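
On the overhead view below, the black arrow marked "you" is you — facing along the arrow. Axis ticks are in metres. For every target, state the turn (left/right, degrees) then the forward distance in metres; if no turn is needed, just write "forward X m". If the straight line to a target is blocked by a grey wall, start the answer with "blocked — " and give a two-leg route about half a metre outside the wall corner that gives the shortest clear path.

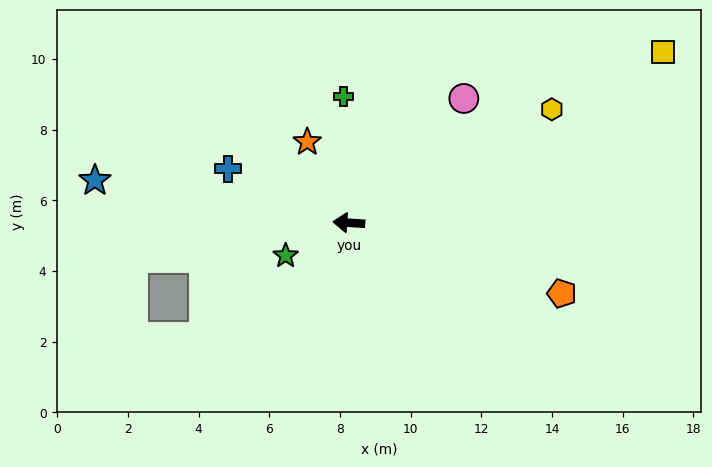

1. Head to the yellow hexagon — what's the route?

turn right 147°, forward 6.6 m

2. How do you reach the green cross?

turn right 84°, forward 3.6 m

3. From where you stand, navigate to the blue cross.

turn right 20°, forward 3.7 m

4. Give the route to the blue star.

turn right 6°, forward 7.3 m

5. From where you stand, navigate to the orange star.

turn right 59°, forward 2.6 m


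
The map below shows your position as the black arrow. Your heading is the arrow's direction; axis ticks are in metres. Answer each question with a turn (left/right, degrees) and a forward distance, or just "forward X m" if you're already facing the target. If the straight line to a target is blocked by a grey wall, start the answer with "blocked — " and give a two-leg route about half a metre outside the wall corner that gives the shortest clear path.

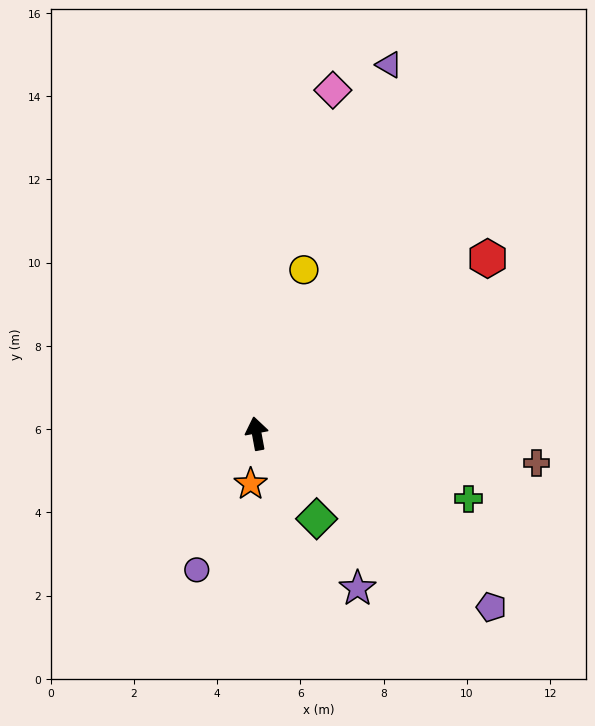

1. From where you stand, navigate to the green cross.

turn right 118°, forward 5.3 m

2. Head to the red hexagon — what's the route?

turn right 63°, forward 7.0 m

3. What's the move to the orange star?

turn left 163°, forward 1.2 m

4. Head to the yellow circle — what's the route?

turn right 26°, forward 4.1 m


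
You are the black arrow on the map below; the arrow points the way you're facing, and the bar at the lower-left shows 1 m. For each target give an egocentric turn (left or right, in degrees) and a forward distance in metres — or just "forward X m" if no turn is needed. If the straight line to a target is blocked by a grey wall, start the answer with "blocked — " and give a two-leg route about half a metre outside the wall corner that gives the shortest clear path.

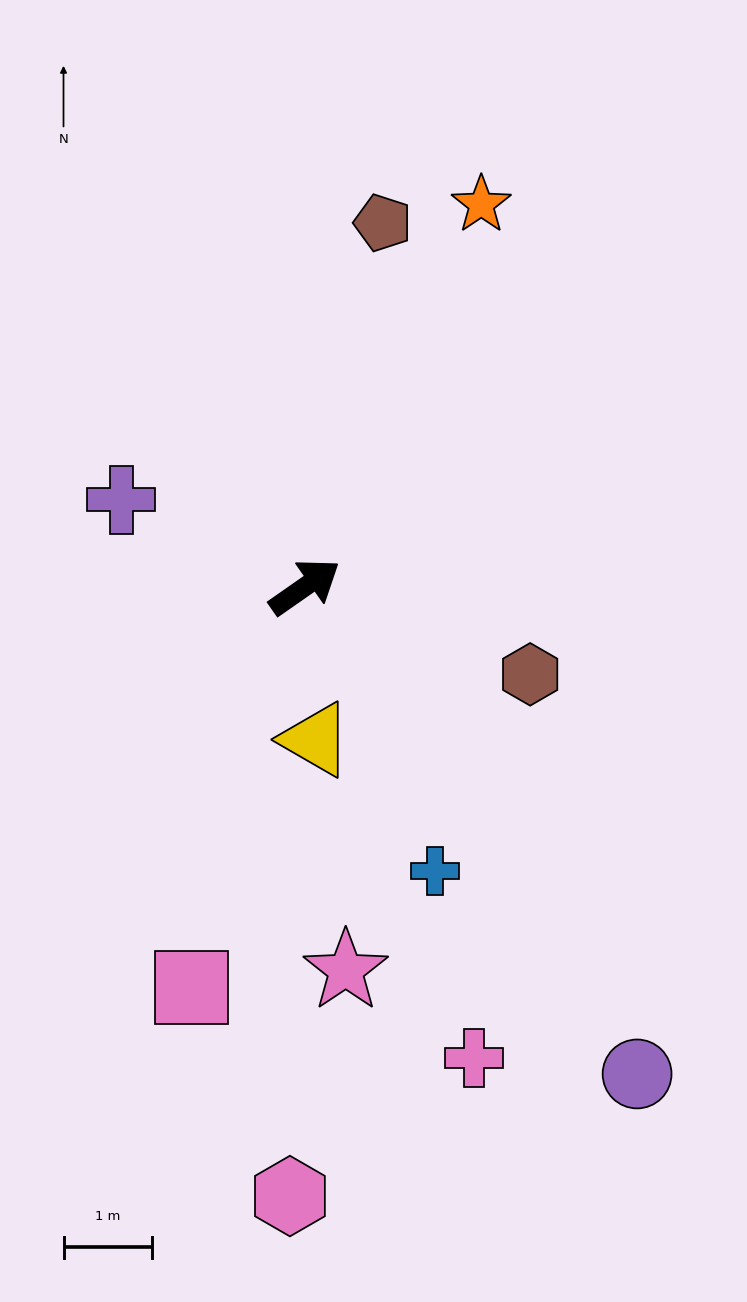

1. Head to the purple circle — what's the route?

turn right 91°, forward 6.7 m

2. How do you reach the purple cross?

turn left 120°, forward 2.3 m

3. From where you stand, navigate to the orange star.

turn left 30°, forward 4.8 m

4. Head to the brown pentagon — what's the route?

turn left 43°, forward 4.2 m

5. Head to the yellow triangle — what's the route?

turn right 121°, forward 1.7 m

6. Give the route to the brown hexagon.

turn right 56°, forward 2.7 m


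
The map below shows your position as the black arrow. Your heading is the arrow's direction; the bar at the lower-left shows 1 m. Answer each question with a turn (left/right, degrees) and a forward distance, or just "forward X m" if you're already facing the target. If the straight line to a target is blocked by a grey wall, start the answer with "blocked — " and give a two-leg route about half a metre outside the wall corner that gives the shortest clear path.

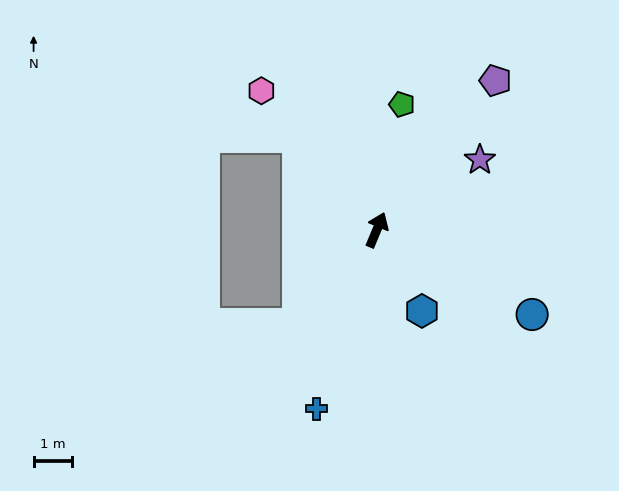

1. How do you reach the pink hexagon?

turn left 62°, forward 4.7 m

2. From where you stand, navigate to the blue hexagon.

turn right 128°, forward 2.4 m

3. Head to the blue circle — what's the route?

turn right 96°, forward 4.6 m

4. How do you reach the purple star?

turn right 33°, forward 3.3 m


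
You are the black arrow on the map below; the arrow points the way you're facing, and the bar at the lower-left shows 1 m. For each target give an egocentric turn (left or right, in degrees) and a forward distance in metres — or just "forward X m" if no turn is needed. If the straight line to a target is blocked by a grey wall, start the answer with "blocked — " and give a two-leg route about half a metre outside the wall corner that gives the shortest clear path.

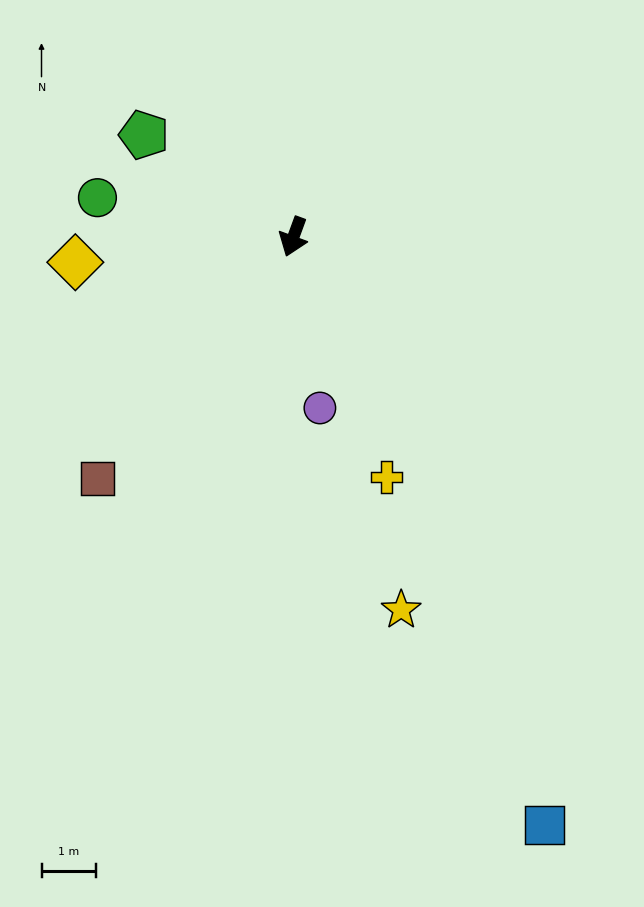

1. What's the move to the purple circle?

turn left 29°, forward 3.2 m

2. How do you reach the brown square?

turn right 19°, forward 5.7 m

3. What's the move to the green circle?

turn right 81°, forward 3.7 m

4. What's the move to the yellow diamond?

turn right 63°, forward 4.0 m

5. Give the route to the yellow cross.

turn left 41°, forward 4.7 m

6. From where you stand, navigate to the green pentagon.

turn right 104°, forward 3.3 m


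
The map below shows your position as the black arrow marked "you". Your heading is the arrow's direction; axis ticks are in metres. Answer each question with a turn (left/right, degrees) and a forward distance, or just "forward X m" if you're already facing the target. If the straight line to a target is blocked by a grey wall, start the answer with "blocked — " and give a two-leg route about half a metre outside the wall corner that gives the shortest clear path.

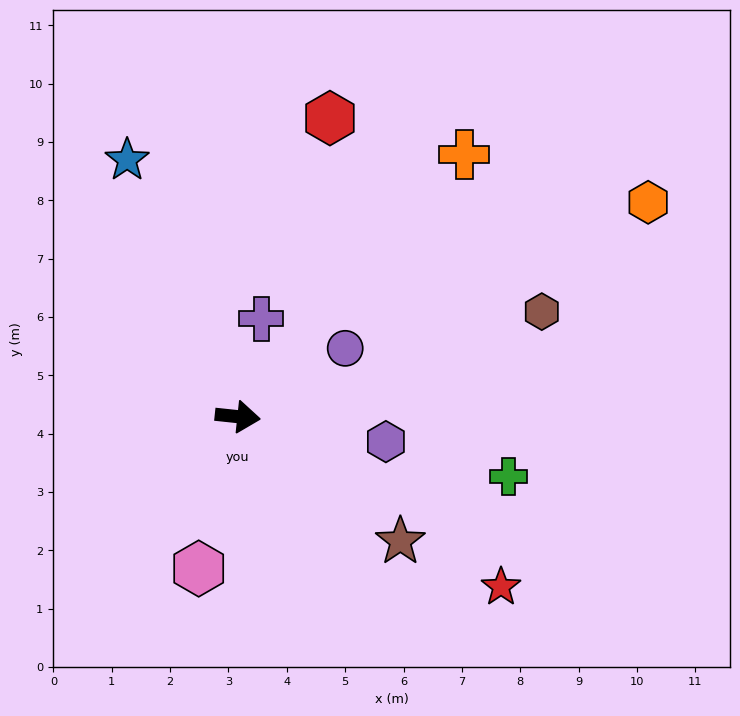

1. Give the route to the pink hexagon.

turn right 98°, forward 2.7 m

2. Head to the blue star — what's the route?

turn left 119°, forward 4.8 m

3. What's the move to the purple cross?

turn left 82°, forward 1.7 m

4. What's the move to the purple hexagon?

turn right 4°, forward 2.6 m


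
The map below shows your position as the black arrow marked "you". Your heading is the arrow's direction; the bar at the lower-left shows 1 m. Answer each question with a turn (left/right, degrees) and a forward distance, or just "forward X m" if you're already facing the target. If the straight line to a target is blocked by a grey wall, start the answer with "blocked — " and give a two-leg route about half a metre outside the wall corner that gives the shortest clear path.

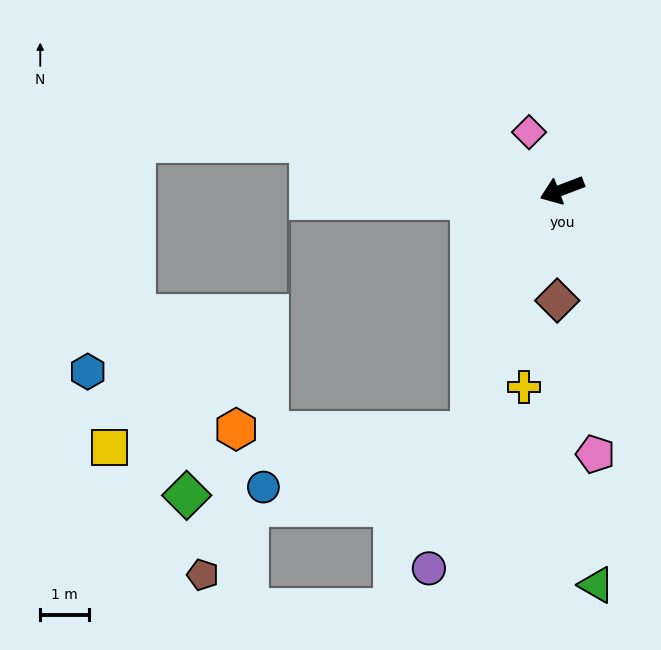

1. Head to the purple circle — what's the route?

turn left 50°, forward 8.2 m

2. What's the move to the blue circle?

blocked — turn left 49°, forward 5.3 m, then turn right 55°, forward 4.4 m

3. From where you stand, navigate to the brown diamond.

turn left 67°, forward 2.3 m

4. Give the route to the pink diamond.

turn right 81°, forward 1.4 m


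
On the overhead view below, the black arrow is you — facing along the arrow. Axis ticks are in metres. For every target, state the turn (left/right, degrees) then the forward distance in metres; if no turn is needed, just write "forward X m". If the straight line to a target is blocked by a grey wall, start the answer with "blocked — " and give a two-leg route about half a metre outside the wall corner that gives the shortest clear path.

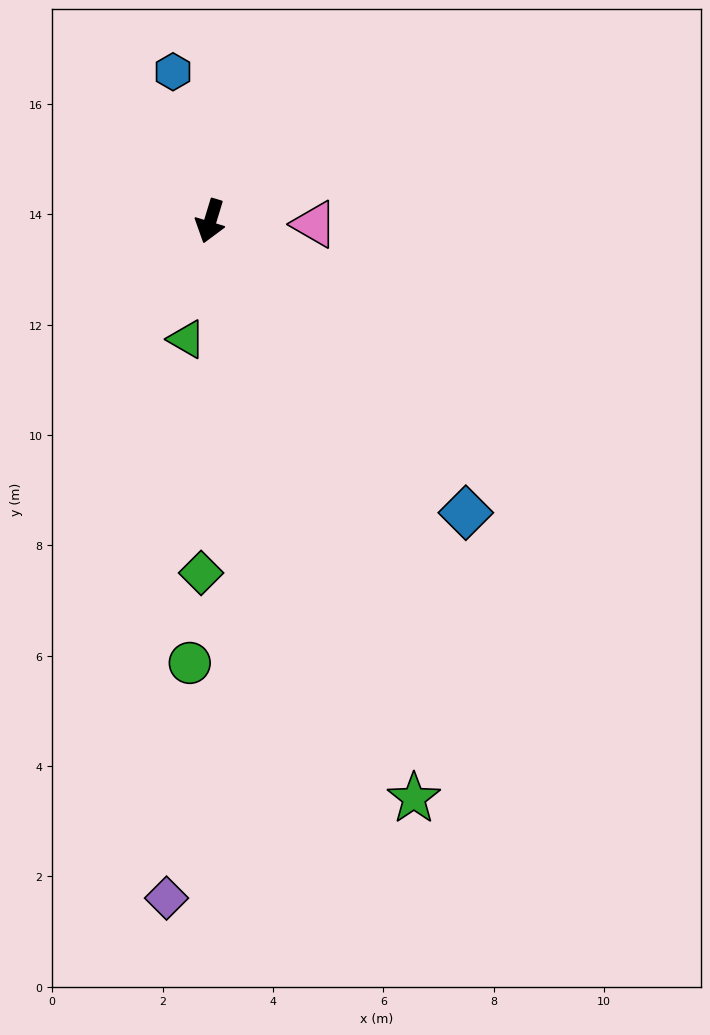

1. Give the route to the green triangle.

turn left 6°, forward 2.2 m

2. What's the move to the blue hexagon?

turn right 149°, forward 2.8 m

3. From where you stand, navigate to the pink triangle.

turn left 105°, forward 1.9 m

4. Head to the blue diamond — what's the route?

turn left 58°, forward 7.0 m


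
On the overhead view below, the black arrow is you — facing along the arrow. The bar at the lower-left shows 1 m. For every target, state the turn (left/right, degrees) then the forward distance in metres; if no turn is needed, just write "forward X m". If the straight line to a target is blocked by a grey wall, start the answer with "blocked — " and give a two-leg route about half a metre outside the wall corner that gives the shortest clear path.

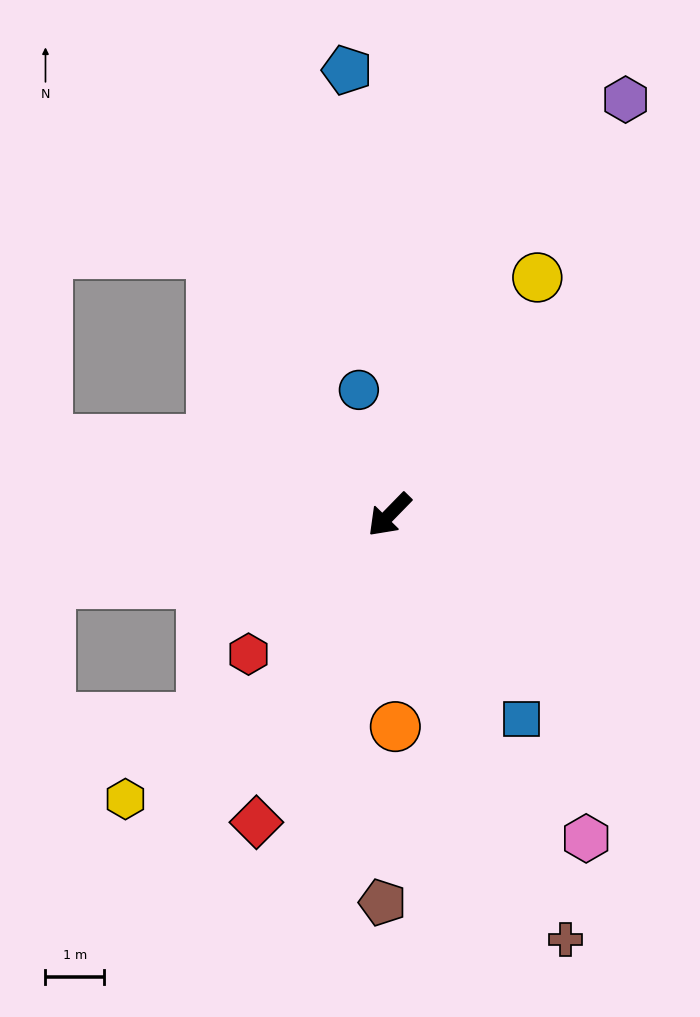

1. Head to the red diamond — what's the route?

turn left 21°, forward 5.7 m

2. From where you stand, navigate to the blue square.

turn left 77°, forward 4.1 m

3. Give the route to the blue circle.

turn right 122°, forward 2.2 m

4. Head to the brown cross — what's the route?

turn left 67°, forward 7.8 m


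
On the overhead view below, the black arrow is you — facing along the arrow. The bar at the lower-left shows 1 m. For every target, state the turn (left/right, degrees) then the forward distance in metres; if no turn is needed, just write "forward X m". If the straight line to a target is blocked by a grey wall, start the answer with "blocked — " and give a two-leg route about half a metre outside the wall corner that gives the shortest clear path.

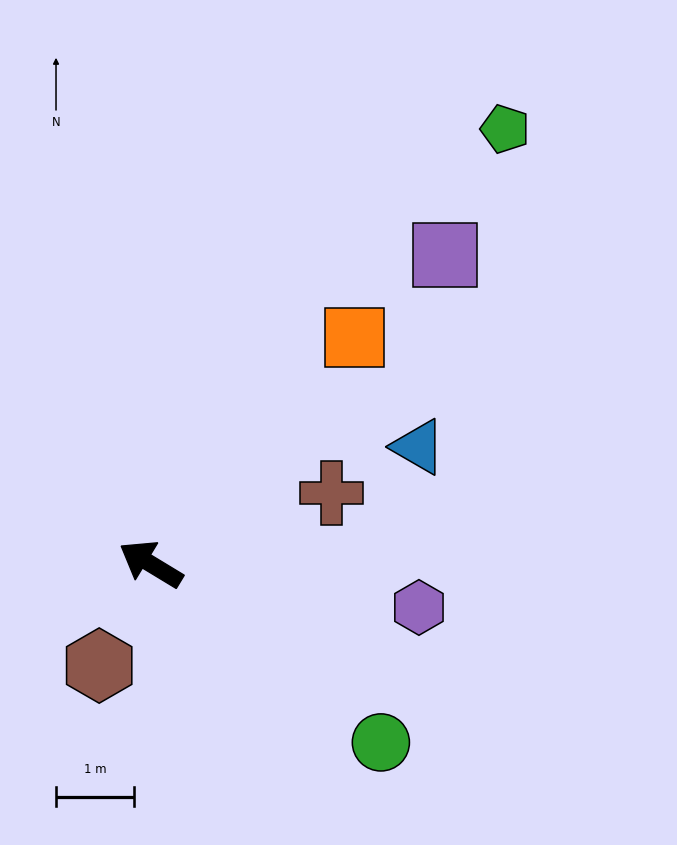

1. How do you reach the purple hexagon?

turn right 158°, forward 3.5 m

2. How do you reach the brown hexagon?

turn left 94°, forward 1.5 m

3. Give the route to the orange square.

turn right 101°, forward 3.9 m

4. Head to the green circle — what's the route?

turn left 173°, forward 3.7 m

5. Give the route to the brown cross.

turn right 127°, forward 2.5 m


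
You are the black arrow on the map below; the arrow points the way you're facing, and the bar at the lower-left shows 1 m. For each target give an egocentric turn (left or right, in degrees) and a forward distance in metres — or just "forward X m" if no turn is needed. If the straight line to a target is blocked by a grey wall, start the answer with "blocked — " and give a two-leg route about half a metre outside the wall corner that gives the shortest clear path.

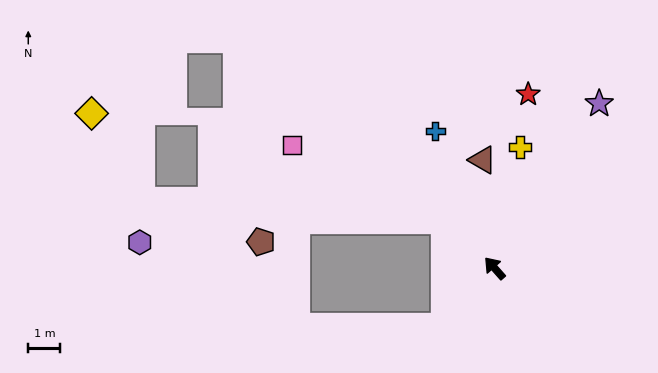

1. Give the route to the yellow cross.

turn right 53°, forward 3.8 m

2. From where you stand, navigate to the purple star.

turn right 74°, forward 6.1 m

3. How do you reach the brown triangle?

turn right 35°, forward 3.4 m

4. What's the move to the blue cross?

turn right 18°, forward 4.6 m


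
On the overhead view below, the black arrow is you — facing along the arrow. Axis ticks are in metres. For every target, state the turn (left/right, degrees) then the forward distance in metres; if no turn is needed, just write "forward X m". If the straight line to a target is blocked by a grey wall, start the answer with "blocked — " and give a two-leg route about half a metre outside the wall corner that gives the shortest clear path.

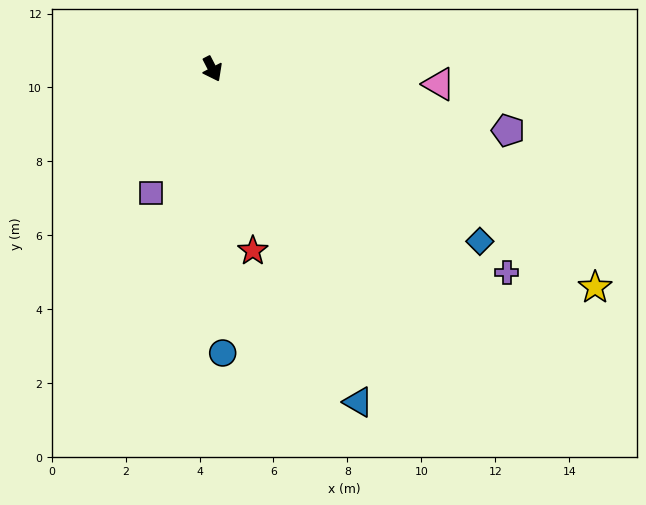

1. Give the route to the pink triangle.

turn left 59°, forward 6.1 m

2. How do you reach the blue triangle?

turn right 4°, forward 9.8 m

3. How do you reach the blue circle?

turn right 25°, forward 7.7 m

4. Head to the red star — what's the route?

turn right 15°, forward 5.0 m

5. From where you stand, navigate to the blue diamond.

turn left 30°, forward 8.6 m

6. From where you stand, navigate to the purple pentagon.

turn left 51°, forward 8.2 m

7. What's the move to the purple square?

turn right 54°, forward 3.7 m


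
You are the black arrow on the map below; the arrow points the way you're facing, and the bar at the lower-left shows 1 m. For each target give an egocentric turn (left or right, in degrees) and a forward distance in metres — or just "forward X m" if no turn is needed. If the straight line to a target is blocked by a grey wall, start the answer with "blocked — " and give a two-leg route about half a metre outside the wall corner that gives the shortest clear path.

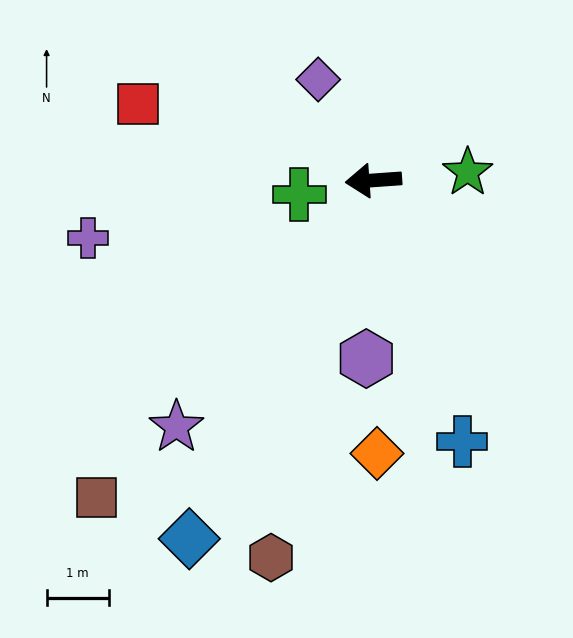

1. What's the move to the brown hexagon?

turn left 71°, forward 6.3 m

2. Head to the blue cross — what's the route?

turn left 105°, forward 4.4 m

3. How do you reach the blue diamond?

turn left 59°, forward 6.5 m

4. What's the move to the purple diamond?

turn right 65°, forward 1.9 m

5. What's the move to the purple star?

turn left 47°, forward 5.1 m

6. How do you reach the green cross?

turn left 7°, forward 1.2 m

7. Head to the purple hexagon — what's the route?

turn left 84°, forward 2.9 m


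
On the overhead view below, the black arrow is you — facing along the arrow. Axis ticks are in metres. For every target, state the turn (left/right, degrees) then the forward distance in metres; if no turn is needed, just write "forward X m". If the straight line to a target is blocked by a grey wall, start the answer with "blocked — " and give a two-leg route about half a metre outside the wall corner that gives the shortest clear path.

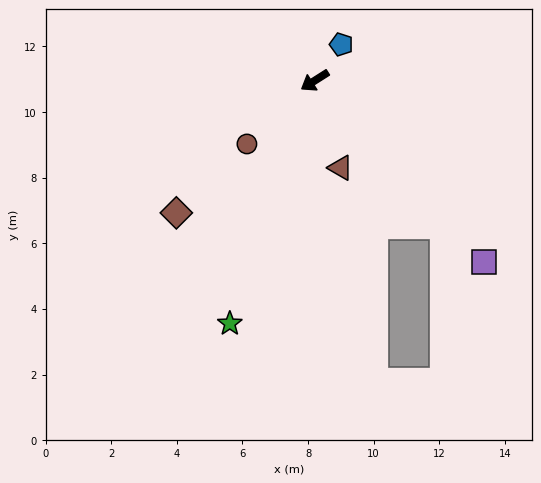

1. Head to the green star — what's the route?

turn left 38°, forward 7.8 m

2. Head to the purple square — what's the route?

turn left 101°, forward 7.6 m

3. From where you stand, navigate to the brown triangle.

turn left 74°, forward 2.8 m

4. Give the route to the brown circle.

turn left 11°, forward 2.8 m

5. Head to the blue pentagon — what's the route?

turn right 159°, forward 1.4 m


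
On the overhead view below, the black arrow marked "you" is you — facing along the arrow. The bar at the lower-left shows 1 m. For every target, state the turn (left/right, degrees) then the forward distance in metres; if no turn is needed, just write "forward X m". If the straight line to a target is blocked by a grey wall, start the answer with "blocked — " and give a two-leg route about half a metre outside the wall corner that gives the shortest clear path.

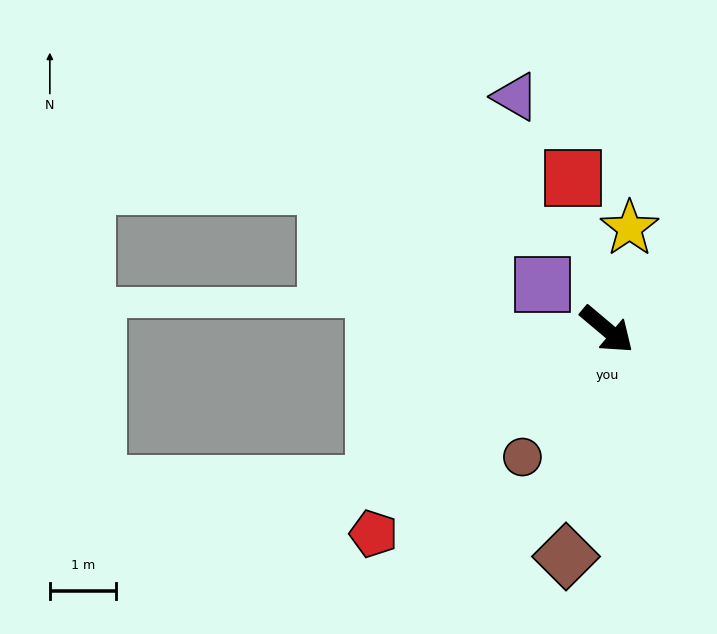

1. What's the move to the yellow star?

turn left 117°, forward 1.6 m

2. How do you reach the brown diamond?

turn right 60°, forward 3.5 m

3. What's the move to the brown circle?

turn right 83°, forward 2.3 m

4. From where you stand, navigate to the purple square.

turn right 175°, forward 1.2 m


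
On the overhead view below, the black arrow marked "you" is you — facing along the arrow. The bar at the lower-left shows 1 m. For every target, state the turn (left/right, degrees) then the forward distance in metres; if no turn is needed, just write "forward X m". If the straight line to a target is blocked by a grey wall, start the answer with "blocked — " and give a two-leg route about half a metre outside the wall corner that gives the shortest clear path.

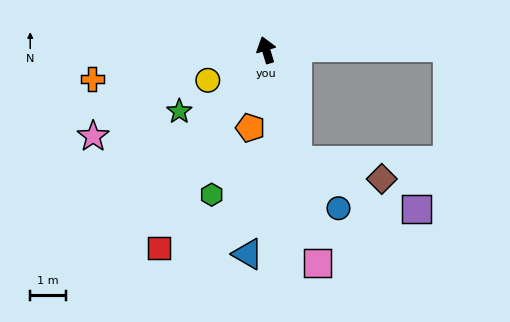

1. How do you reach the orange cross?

turn left 83°, forward 5.0 m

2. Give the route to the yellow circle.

turn left 101°, forward 1.9 m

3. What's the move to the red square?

turn left 135°, forward 6.4 m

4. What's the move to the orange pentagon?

turn left 152°, forward 2.2 m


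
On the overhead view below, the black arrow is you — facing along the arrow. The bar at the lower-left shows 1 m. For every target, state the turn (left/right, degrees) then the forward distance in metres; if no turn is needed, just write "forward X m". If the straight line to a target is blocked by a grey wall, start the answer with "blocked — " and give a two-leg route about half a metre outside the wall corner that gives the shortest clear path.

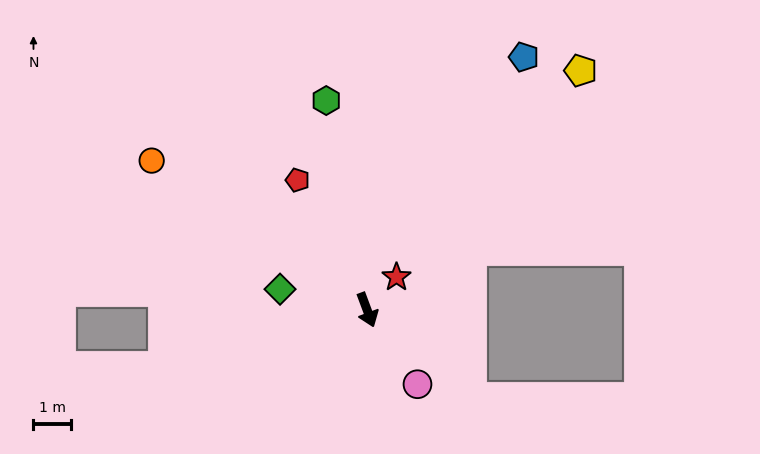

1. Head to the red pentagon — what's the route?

turn right 172°, forward 4.0 m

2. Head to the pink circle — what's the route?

turn left 14°, forward 2.4 m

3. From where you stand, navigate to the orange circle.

turn right 145°, forward 7.0 m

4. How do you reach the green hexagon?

turn left 171°, forward 5.7 m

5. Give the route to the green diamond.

turn right 124°, forward 2.4 m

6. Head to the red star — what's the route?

turn left 118°, forward 1.2 m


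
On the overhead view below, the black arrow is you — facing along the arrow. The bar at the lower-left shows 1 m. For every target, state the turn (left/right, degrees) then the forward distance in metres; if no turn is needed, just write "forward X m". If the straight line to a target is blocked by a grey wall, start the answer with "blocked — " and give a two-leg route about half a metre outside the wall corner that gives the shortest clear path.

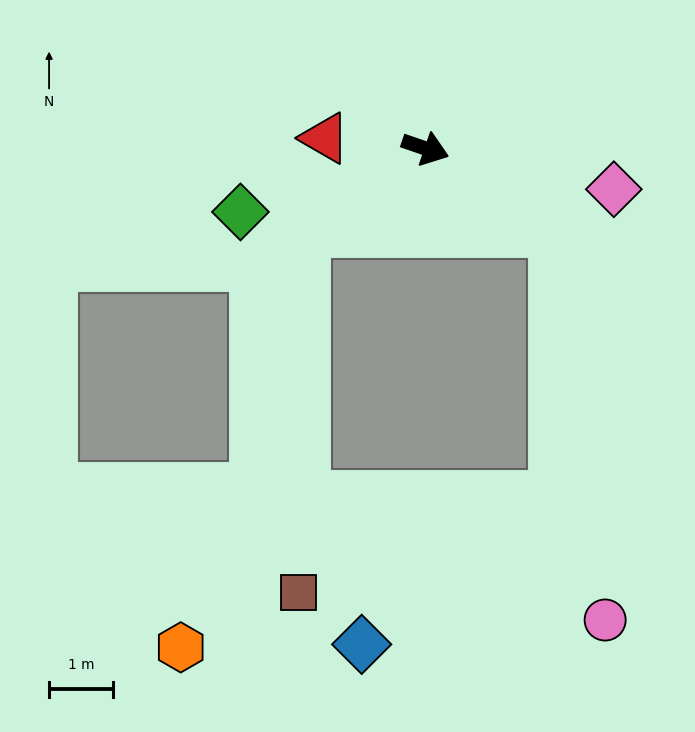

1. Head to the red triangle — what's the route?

turn right 167°, forward 1.6 m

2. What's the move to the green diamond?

turn right 142°, forward 3.1 m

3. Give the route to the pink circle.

blocked — turn right 13°, forward 2.4 m, then turn right 51°, forward 6.2 m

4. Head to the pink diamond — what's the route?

turn left 7°, forward 3.0 m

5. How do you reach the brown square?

blocked — turn right 127°, forward 2.3 m, then turn left 55°, forward 5.7 m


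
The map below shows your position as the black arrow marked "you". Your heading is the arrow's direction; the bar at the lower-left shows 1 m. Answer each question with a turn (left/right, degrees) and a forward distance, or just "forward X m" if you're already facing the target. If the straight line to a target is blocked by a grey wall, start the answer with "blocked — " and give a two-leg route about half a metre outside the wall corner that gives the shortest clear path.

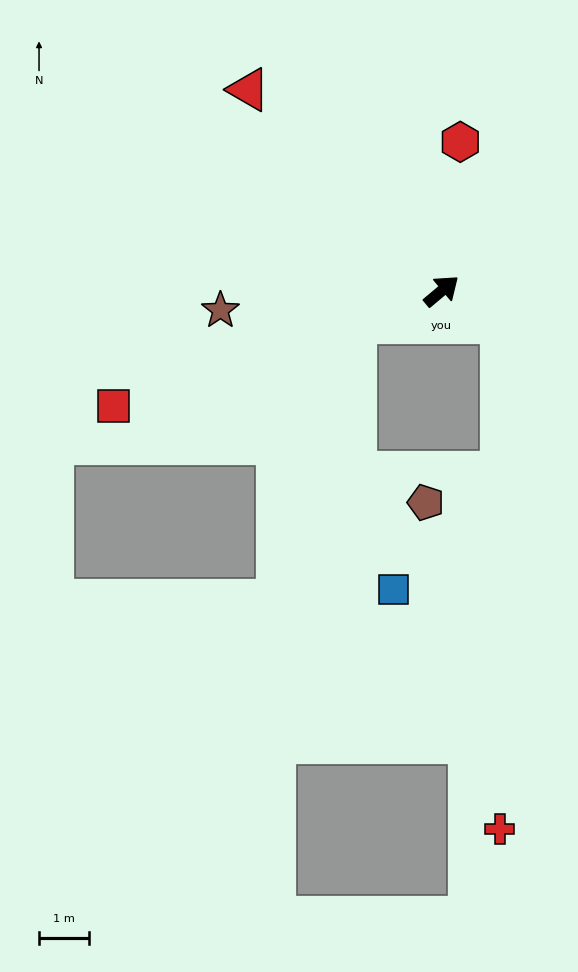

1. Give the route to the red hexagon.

turn left 43°, forward 3.0 m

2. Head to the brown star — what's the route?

turn left 145°, forward 4.5 m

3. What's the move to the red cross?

blocked — turn right 68°, forward 1.4 m, then turn right 62°, forward 10.1 m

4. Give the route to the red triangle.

turn left 94°, forward 5.6 m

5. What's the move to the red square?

turn left 159°, forward 7.0 m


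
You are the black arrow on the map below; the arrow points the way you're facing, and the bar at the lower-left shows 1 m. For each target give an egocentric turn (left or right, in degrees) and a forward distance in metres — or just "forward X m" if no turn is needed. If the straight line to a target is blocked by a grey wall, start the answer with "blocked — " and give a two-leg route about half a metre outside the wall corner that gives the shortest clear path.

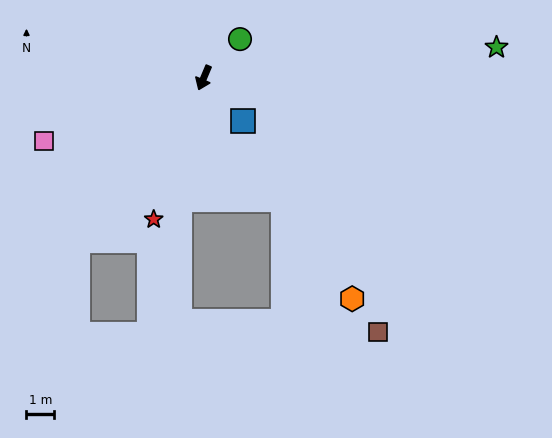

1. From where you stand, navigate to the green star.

turn left 119°, forward 10.5 m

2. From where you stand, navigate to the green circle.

turn left 160°, forward 1.9 m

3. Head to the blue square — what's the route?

turn left 65°, forward 2.1 m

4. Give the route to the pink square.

turn right 46°, forward 6.1 m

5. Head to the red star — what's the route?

turn left 3°, forward 5.4 m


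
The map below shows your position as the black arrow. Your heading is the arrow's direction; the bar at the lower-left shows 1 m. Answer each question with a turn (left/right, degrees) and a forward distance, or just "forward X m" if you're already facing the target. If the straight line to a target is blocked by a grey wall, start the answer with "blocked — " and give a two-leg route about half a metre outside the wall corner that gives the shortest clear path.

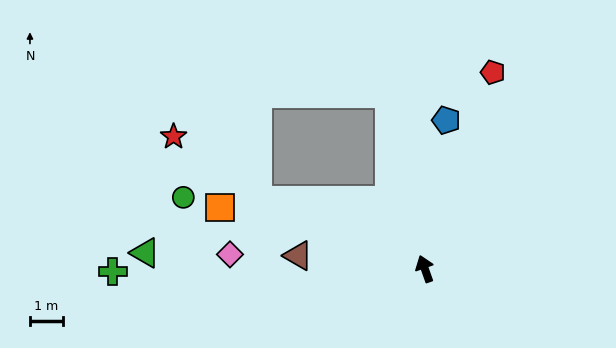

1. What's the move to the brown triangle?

turn left 65°, forward 3.8 m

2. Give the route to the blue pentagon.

turn right 28°, forward 4.5 m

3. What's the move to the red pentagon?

turn right 39°, forward 6.3 m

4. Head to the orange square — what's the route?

turn left 54°, forward 6.5 m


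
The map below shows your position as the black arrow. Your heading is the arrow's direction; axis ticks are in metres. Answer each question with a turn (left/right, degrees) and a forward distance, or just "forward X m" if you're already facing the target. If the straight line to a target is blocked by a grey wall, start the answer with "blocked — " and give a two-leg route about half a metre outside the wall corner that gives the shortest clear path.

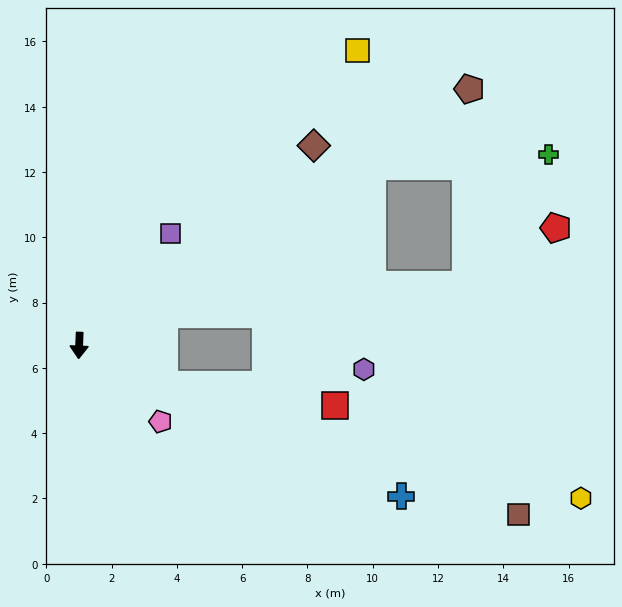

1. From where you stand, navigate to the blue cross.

turn left 67°, forward 10.9 m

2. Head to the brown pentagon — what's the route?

turn left 126°, forward 14.3 m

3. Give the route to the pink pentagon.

turn left 49°, forward 3.4 m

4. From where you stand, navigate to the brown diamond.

turn left 133°, forward 9.4 m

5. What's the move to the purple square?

turn left 143°, forward 4.4 m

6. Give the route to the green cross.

blocked — turn left 124°, forward 10.5 m, then turn right 28°, forward 5.4 m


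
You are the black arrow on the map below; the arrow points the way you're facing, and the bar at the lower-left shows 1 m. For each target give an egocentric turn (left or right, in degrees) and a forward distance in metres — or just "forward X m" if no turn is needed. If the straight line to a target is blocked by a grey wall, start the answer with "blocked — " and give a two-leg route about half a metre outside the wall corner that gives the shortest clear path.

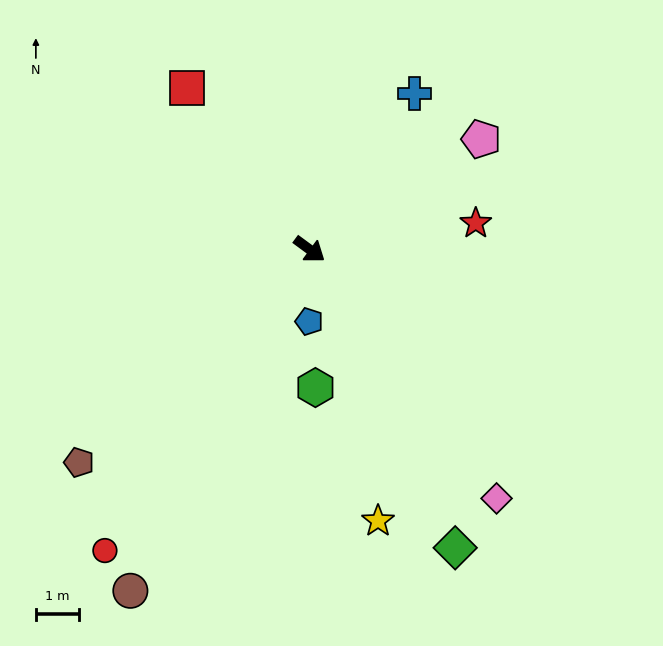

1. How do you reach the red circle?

turn right 88°, forward 8.5 m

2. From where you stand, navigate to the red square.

turn left 164°, forward 4.7 m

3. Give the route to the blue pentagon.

turn right 54°, forward 1.7 m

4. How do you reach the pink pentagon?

turn left 69°, forward 4.8 m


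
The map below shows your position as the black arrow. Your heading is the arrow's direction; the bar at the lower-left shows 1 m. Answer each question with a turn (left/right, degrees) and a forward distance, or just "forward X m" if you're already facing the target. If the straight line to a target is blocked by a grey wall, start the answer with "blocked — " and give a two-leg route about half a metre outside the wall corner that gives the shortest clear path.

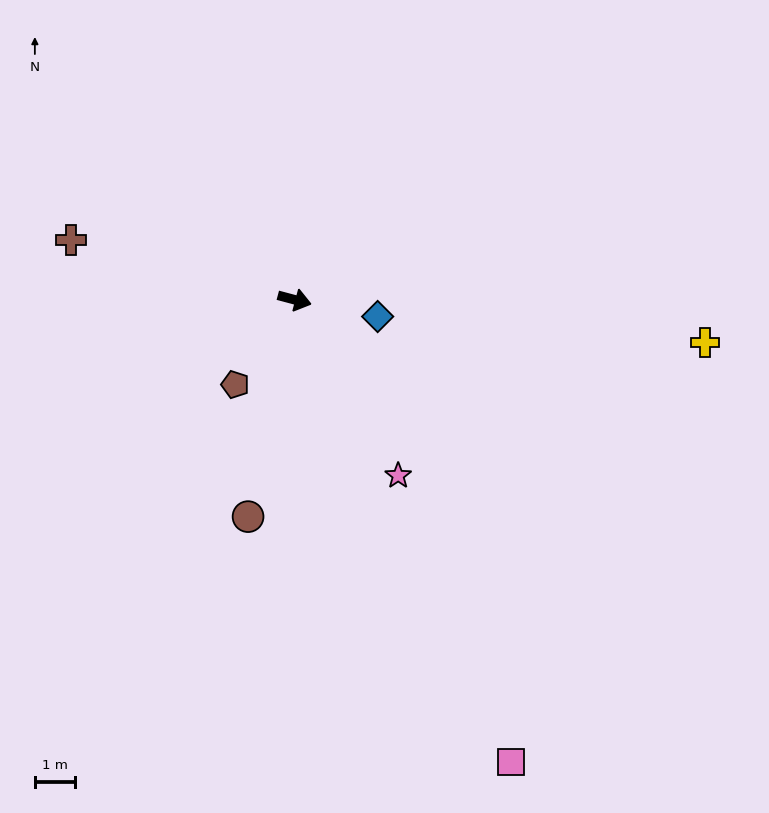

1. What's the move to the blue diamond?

turn left 3°, forward 2.1 m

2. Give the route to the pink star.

turn right 45°, forward 5.1 m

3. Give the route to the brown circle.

turn right 87°, forward 5.5 m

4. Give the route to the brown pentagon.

turn right 110°, forward 2.6 m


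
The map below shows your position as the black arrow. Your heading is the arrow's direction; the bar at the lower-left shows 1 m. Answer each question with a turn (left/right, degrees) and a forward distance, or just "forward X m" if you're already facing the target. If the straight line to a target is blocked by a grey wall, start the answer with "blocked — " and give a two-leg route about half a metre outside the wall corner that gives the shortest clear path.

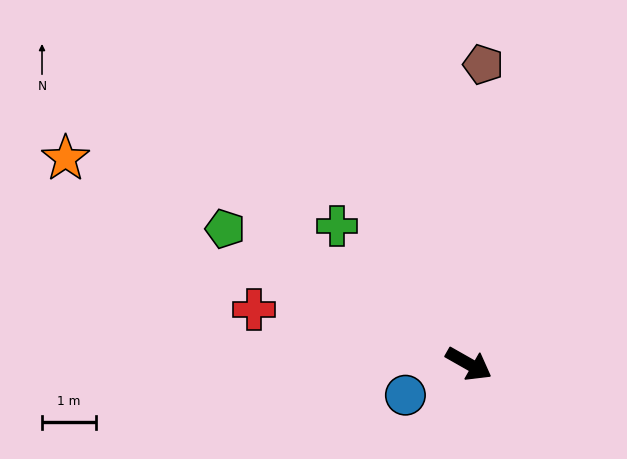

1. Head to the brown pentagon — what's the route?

turn left 117°, forward 5.6 m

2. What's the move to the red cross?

turn right 165°, forward 4.1 m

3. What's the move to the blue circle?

turn right 124°, forward 1.3 m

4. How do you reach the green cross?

turn left 163°, forward 3.5 m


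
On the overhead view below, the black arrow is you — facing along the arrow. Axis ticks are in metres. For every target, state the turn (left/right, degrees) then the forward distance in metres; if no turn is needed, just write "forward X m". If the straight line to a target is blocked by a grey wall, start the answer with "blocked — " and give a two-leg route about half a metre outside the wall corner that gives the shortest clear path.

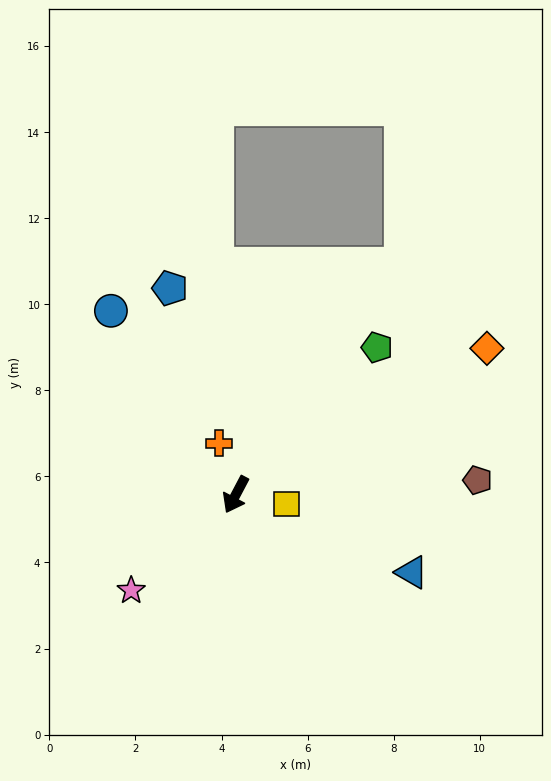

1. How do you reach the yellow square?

turn left 108°, forward 1.2 m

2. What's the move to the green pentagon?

turn left 164°, forward 4.7 m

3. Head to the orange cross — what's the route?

turn right 134°, forward 1.3 m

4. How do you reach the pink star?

turn right 20°, forward 3.3 m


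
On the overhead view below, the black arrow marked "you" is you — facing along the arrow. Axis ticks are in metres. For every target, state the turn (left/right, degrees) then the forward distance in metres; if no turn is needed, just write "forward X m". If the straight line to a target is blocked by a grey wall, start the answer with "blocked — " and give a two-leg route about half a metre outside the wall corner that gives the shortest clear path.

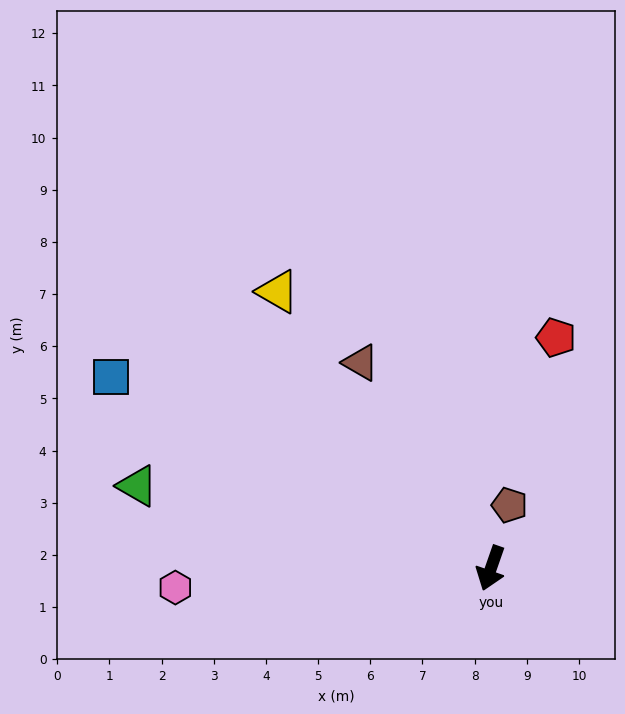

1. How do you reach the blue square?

turn right 97°, forward 8.2 m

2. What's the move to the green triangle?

turn right 84°, forward 7.0 m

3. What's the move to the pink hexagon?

turn right 67°, forward 6.1 m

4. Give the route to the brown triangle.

turn right 128°, forward 4.7 m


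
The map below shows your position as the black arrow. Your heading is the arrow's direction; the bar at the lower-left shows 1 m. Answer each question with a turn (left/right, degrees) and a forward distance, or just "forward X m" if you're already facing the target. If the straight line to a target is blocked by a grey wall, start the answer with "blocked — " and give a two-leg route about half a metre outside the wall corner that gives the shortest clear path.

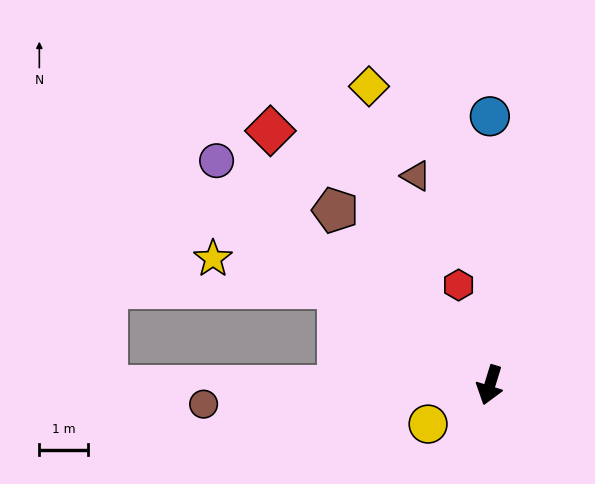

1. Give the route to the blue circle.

turn right 163°, forward 5.5 m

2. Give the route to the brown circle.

turn right 69°, forward 5.8 m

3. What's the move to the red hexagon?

turn right 146°, forward 2.1 m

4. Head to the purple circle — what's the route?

turn right 112°, forward 7.2 m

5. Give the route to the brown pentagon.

turn right 121°, forward 4.7 m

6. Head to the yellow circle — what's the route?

turn right 41°, forward 1.5 m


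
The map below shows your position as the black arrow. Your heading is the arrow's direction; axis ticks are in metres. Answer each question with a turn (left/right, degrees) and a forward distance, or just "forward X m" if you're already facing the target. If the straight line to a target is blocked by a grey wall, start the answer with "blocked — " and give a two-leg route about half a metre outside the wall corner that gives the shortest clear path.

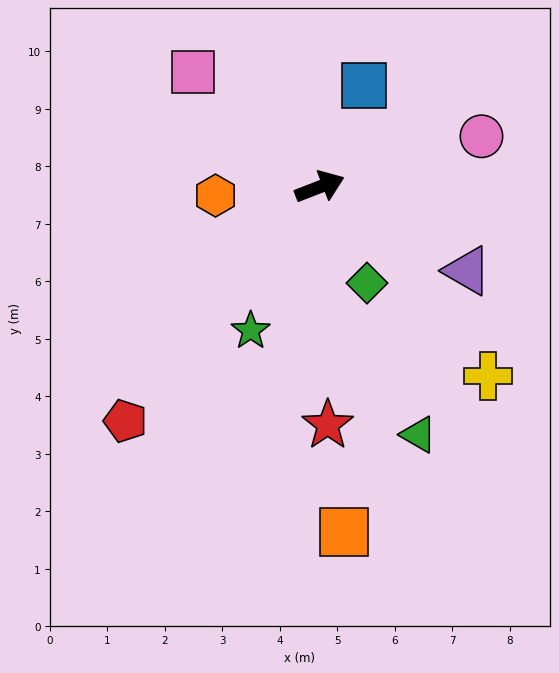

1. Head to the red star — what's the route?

turn right 109°, forward 4.1 m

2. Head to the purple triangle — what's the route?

turn right 51°, forward 2.9 m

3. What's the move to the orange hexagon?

turn left 164°, forward 1.8 m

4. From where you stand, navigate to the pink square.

turn left 117°, forward 3.0 m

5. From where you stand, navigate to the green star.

turn right 137°, forward 2.8 m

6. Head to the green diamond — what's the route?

turn right 85°, forward 1.9 m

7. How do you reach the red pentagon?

turn right 151°, forward 5.3 m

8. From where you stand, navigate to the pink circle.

turn right 4°, forward 2.9 m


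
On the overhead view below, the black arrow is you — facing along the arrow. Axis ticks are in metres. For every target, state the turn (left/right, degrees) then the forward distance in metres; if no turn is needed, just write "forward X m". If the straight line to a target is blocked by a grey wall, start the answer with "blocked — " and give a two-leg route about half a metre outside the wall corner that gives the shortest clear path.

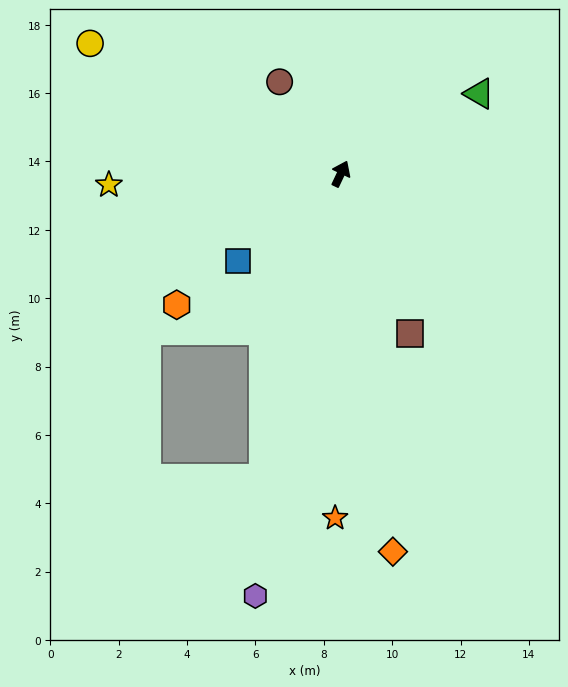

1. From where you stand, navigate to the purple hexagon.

turn right 166°, forward 12.6 m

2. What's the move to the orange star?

turn right 156°, forward 10.1 m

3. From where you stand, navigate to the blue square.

turn left 156°, forward 4.0 m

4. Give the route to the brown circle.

turn left 59°, forward 3.2 m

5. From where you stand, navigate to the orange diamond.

turn right 147°, forward 11.2 m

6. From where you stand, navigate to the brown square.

turn right 131°, forward 5.1 m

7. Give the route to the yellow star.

turn left 118°, forward 6.8 m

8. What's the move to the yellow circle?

turn left 88°, forward 8.3 m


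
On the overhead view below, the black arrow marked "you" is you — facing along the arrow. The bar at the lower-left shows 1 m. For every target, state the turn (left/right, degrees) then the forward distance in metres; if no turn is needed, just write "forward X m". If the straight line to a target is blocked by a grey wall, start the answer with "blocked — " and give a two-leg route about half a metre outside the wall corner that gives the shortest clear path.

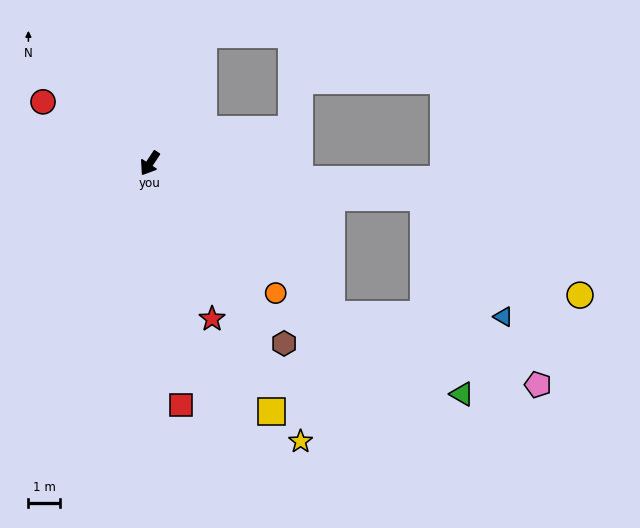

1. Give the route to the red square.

turn left 41°, forward 7.7 m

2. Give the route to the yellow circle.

blocked — turn left 116°, forward 8.7 m, then turn right 24°, forward 5.9 m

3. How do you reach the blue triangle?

blocked — turn left 84°, forward 7.5 m, then turn left 39°, forward 5.4 m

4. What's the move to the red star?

turn left 55°, forward 5.3 m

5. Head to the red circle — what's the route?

turn right 87°, forward 3.9 m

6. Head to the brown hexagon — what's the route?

turn left 70°, forward 7.1 m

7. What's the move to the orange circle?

turn left 78°, forward 5.7 m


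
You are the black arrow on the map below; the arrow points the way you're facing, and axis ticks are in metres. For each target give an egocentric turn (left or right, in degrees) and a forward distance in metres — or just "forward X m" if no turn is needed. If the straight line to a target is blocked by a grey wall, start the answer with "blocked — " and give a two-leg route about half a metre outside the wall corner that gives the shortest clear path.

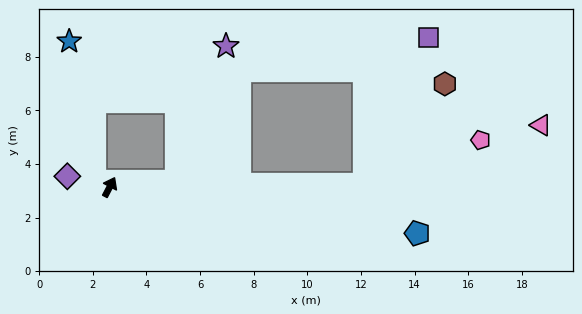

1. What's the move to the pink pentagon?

blocked — turn right 62°, forward 9.5 m, then turn left 20°, forward 4.7 m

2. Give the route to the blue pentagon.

turn right 71°, forward 11.6 m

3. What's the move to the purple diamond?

turn left 103°, forward 1.6 m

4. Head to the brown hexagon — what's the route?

blocked — turn right 62°, forward 9.5 m, then turn left 51°, forward 4.8 m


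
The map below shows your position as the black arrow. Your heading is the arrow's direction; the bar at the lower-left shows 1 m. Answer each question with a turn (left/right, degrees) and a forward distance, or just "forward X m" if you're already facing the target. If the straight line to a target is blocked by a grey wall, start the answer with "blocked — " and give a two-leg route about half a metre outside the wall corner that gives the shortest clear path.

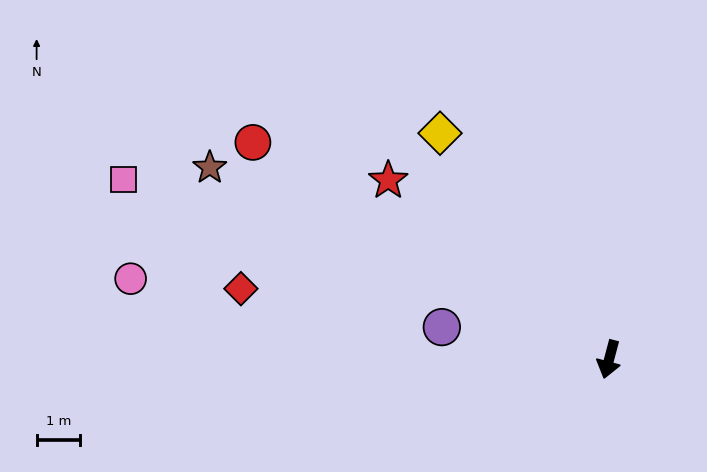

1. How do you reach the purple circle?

turn right 86°, forward 3.9 m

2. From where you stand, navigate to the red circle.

turn right 107°, forward 9.6 m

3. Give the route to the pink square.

turn right 95°, forward 11.9 m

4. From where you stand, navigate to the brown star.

turn right 101°, forward 10.2 m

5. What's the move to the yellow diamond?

turn right 128°, forward 6.5 m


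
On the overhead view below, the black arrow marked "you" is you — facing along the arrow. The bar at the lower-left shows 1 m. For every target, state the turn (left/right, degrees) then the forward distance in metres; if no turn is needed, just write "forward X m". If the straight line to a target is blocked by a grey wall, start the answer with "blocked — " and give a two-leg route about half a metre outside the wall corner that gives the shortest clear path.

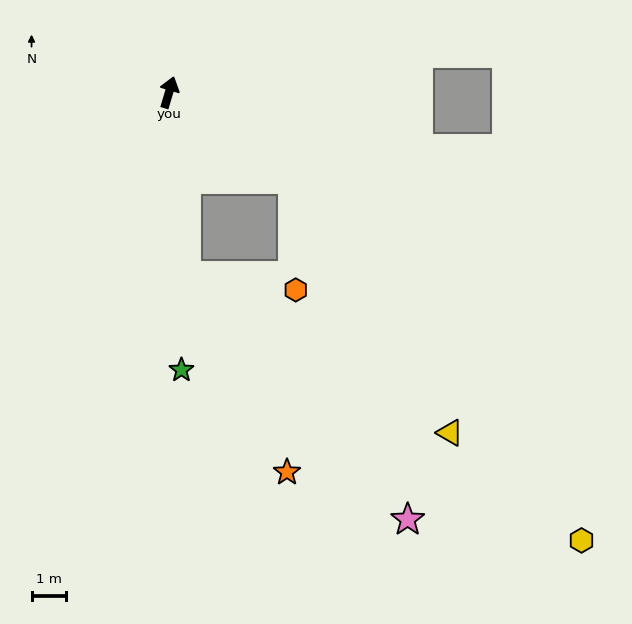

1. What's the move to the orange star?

blocked — turn right 158°, forward 5.3 m, then turn left 22°, forward 6.4 m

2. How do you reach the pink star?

blocked — turn right 109°, forward 4.4 m, then turn right 36°, forward 10.4 m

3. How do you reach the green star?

turn right 161°, forward 8.0 m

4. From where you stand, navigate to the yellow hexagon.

blocked — turn right 109°, forward 4.4 m, then turn right 16°, forward 13.4 m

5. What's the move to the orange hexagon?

blocked — turn right 109°, forward 4.4 m, then turn right 53°, forward 3.2 m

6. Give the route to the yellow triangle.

blocked — turn right 109°, forward 4.4 m, then turn right 23°, forward 8.6 m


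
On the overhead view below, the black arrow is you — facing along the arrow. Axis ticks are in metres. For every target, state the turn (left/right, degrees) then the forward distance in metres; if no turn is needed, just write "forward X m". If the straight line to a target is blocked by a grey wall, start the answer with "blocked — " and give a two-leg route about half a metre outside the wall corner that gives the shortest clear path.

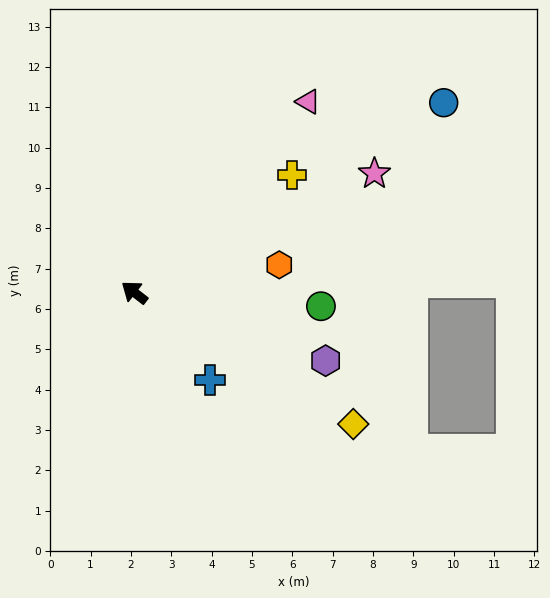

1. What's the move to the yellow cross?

turn right 105°, forward 4.9 m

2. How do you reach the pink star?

turn right 116°, forward 6.6 m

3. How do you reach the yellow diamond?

turn right 173°, forward 6.3 m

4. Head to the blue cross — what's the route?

turn left 169°, forward 2.9 m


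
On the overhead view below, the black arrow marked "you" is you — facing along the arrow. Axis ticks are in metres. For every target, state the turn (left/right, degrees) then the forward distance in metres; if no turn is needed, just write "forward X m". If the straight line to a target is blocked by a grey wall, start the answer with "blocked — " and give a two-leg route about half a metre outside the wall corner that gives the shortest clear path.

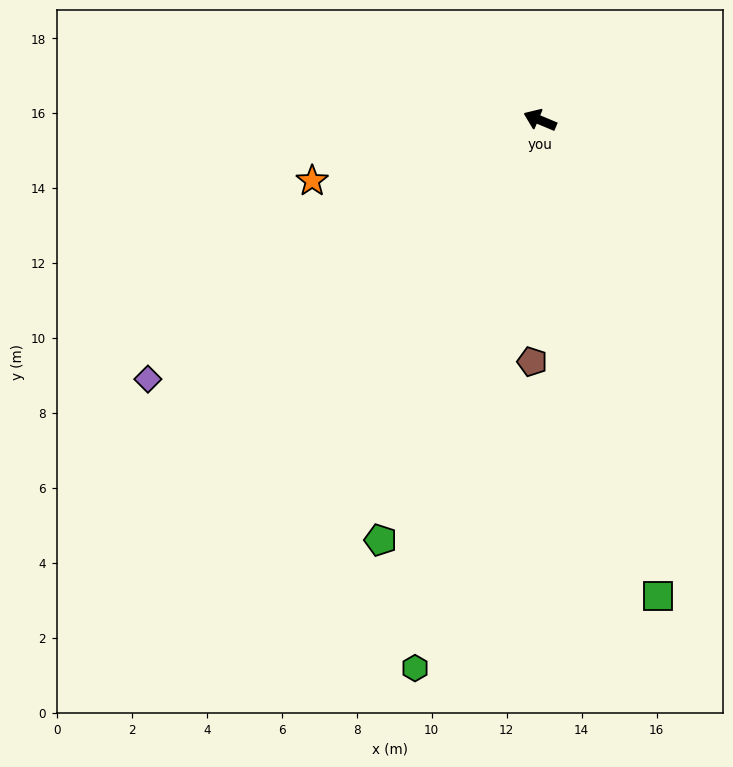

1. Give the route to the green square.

turn left 127°, forward 13.1 m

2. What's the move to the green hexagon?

turn left 100°, forward 15.0 m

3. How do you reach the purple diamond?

turn left 56°, forward 12.5 m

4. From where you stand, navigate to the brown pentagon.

turn left 111°, forward 6.4 m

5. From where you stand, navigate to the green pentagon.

turn left 92°, forward 12.0 m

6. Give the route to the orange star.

turn left 38°, forward 6.3 m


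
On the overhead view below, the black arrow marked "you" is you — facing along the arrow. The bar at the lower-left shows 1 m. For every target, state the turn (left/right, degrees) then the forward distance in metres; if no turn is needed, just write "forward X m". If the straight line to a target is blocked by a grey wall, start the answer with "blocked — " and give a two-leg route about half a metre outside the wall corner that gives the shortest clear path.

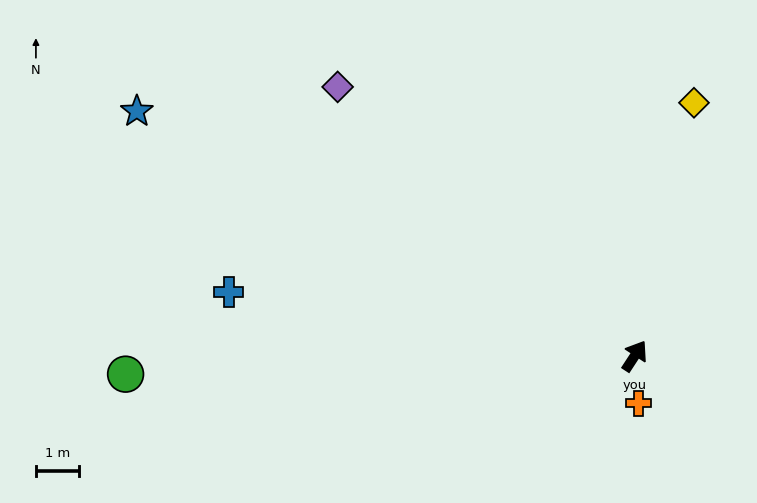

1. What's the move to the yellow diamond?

turn left 20°, forward 6.1 m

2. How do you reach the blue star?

turn left 97°, forward 13.0 m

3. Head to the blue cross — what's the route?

turn left 114°, forward 9.6 m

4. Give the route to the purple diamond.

turn left 81°, forward 9.4 m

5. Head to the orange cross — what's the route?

turn right 142°, forward 1.1 m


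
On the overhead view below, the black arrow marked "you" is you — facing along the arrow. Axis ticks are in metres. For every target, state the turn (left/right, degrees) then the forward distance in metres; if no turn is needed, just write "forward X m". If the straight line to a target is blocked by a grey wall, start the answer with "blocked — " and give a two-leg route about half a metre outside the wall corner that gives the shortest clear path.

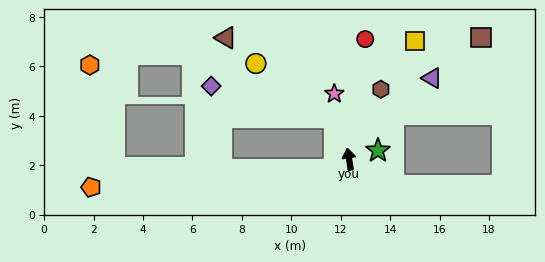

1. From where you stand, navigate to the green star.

turn right 82°, forward 1.2 m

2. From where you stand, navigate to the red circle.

turn right 17°, forward 4.9 m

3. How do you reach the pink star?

turn left 4°, forward 2.7 m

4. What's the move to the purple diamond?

blocked — turn left 11°, forward 1.8 m, then turn left 56°, forward 5.1 m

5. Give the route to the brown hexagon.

turn right 33°, forward 3.1 m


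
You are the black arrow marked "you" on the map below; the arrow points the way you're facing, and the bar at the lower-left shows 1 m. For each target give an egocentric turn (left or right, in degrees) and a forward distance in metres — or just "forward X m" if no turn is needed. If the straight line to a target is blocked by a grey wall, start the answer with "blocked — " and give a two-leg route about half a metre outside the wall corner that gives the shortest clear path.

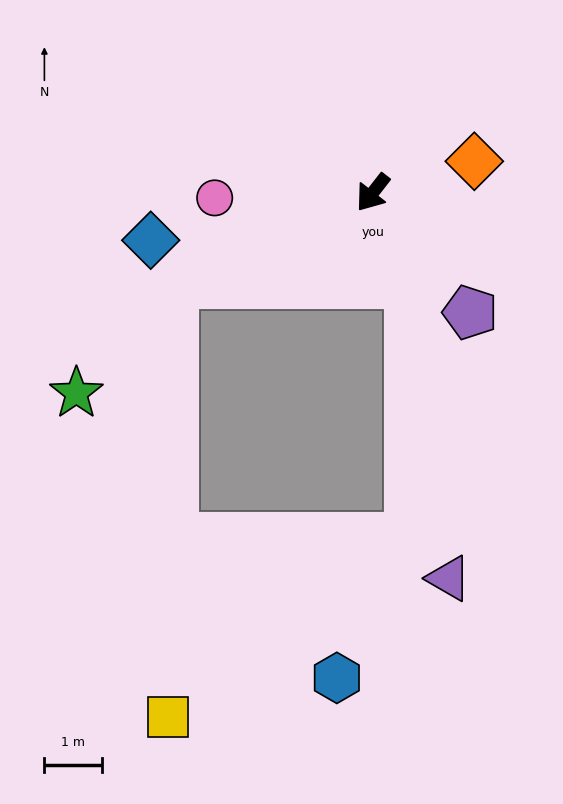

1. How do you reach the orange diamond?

turn left 145°, forward 1.9 m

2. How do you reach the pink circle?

turn right 50°, forward 2.8 m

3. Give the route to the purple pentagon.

turn left 77°, forward 2.7 m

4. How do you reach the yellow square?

blocked — turn right 27°, forward 3.8 m, then turn left 64°, forward 7.5 m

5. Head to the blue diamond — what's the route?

turn right 40°, forward 4.0 m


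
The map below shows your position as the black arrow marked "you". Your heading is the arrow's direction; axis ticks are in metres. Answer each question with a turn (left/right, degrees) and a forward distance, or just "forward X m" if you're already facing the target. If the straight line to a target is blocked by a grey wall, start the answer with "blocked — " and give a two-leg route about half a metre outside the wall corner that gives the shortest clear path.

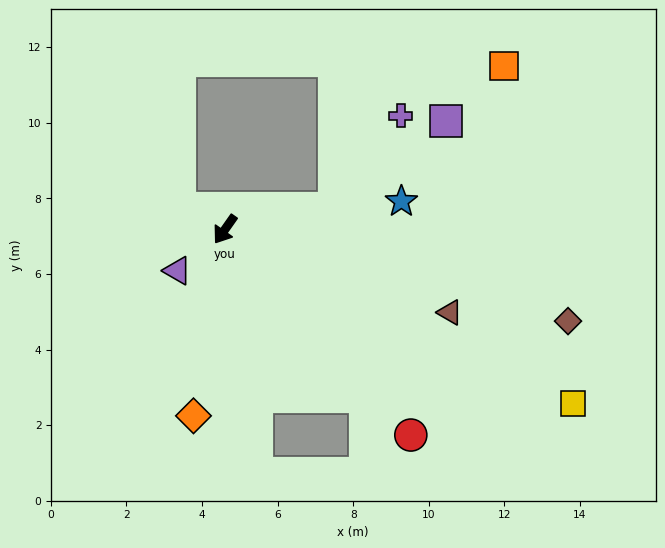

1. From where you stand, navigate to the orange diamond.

turn left 26°, forward 5.0 m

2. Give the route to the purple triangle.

turn right 14°, forward 1.7 m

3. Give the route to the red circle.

turn left 77°, forward 7.3 m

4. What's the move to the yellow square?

turn left 99°, forward 10.3 m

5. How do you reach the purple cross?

blocked — turn left 136°, forward 2.9 m, then turn left 43°, forward 3.0 m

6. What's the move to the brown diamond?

turn left 110°, forward 9.4 m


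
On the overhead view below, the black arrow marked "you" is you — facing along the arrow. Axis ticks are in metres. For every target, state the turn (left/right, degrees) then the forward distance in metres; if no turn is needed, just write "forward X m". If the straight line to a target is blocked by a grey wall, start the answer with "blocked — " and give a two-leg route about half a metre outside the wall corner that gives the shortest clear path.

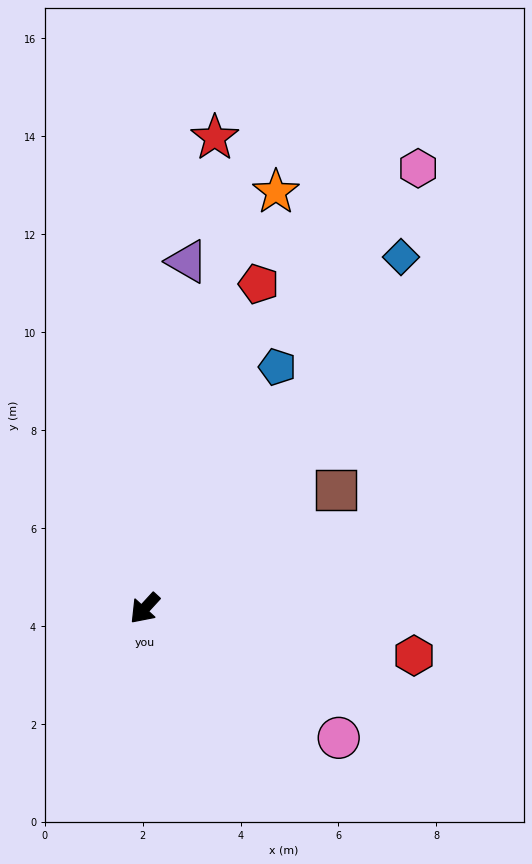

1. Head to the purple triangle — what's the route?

turn right 144°, forward 7.1 m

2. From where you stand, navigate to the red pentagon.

turn right 157°, forward 7.0 m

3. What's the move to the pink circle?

turn left 99°, forward 4.8 m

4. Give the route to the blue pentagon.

turn right 166°, forward 5.6 m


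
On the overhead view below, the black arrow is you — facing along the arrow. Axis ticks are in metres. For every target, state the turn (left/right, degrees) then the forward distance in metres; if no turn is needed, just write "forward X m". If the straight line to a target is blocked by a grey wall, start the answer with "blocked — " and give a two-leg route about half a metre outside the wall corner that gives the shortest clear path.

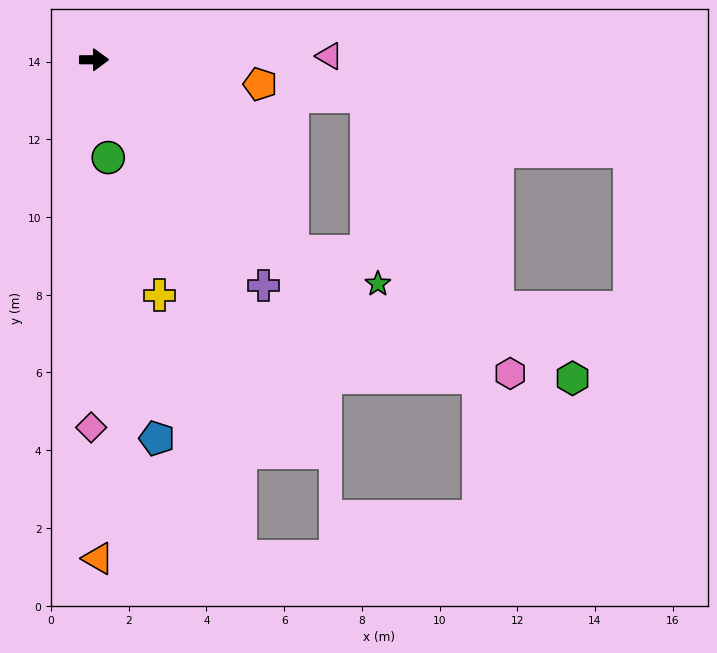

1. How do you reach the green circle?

turn right 82°, forward 2.5 m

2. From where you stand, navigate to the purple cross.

turn right 53°, forward 7.3 m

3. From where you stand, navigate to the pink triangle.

forward 6.1 m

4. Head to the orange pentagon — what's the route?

turn right 9°, forward 4.3 m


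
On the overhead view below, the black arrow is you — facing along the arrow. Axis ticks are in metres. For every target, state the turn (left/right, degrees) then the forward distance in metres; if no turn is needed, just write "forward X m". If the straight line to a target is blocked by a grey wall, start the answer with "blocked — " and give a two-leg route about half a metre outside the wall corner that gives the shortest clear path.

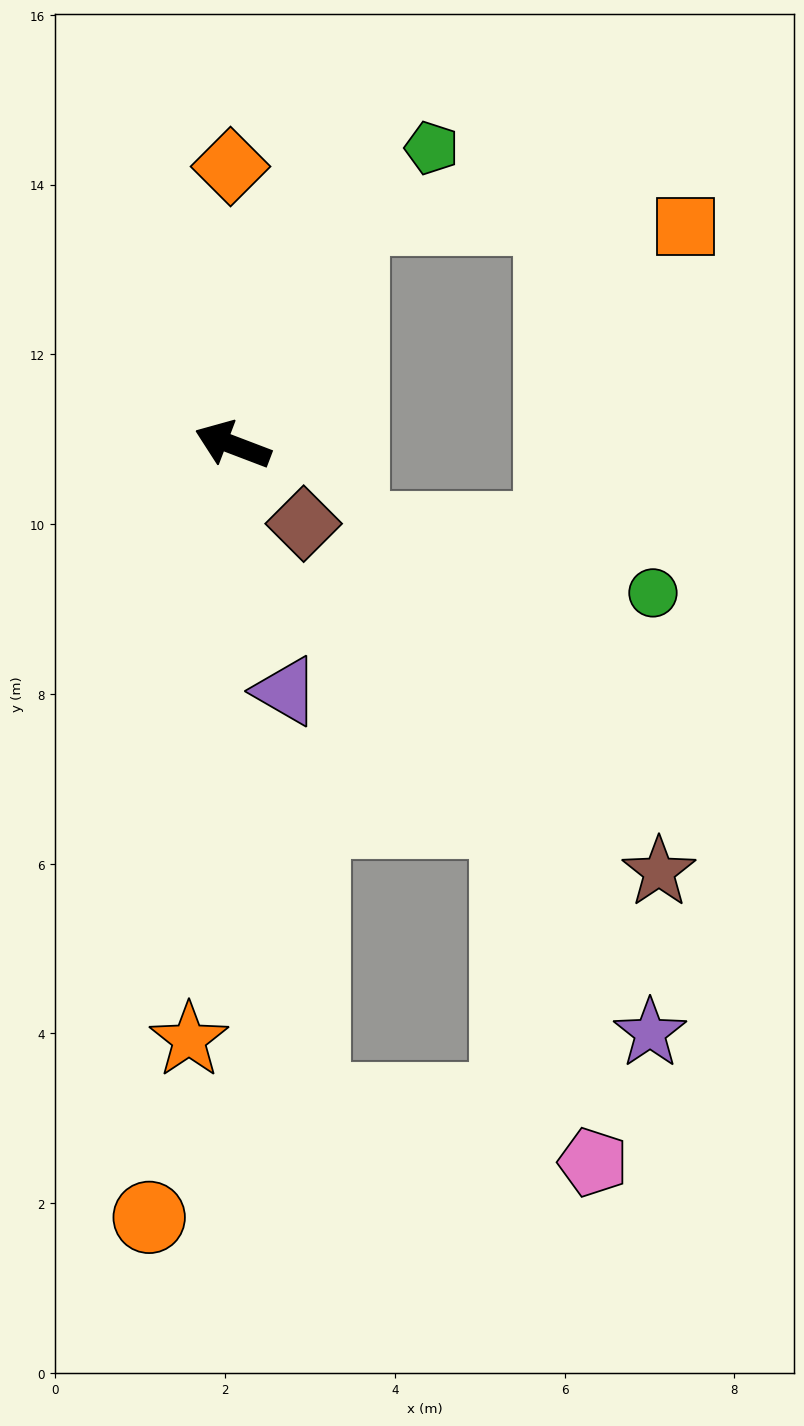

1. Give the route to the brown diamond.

turn left 153°, forward 1.2 m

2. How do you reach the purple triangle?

turn left 123°, forward 3.0 m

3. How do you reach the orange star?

turn left 107°, forward 7.0 m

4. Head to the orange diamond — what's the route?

turn right 69°, forward 3.3 m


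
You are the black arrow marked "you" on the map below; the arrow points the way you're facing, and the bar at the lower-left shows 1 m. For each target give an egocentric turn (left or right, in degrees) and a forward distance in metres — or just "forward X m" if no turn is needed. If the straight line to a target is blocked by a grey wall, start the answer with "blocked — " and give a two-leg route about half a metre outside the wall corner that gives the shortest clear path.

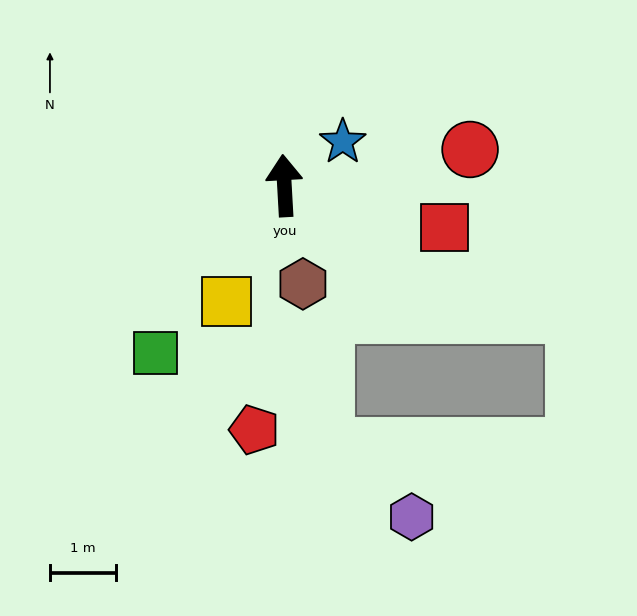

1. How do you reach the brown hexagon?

turn right 173°, forward 1.5 m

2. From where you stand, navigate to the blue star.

turn right 56°, forward 1.1 m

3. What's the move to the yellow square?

turn left 150°, forward 2.0 m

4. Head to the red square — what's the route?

turn right 108°, forward 2.5 m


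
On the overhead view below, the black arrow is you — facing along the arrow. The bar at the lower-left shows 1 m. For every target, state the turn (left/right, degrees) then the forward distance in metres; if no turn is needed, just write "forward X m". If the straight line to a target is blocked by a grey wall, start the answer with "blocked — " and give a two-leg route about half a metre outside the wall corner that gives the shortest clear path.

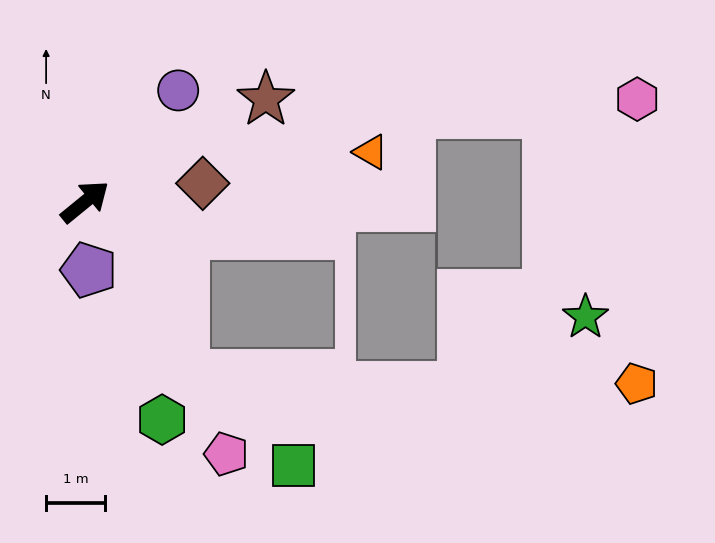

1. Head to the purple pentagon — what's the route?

turn right 126°, forward 1.2 m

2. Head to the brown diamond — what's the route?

turn right 30°, forward 2.0 m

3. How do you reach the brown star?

turn right 10°, forward 3.5 m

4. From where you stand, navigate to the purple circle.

turn left 11°, forward 2.5 m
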